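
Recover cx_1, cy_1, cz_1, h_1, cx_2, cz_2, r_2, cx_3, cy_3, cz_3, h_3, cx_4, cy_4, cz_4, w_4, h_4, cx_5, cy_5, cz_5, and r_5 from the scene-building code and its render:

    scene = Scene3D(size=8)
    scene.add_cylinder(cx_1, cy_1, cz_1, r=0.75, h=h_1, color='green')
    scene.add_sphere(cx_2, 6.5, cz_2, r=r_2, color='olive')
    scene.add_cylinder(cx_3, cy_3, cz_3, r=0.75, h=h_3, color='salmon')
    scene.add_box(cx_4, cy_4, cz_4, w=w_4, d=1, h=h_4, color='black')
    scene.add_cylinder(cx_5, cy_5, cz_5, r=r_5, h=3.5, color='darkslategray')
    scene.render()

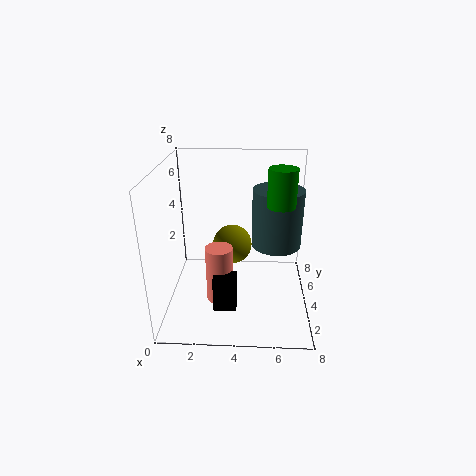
cx_1 = 6.25, cy_1 = 3.75, cz_1 = 6, h_1 = 2, cx_2 = 3.5, cz_2 = 2.25, r_2 = 1.25, cx_3 = 3, cy_3 = 3.25, cz_3 = 0.5, h_3 = 3.25, cx_4 = 2.75, cy_4 = 2, cz_4 = 0.5, w_4 = 1.25, h_4 = 2, cx_5 = 6.25, cy_5 = 5.75, cz_5 = 2.75, r_5 = 1.5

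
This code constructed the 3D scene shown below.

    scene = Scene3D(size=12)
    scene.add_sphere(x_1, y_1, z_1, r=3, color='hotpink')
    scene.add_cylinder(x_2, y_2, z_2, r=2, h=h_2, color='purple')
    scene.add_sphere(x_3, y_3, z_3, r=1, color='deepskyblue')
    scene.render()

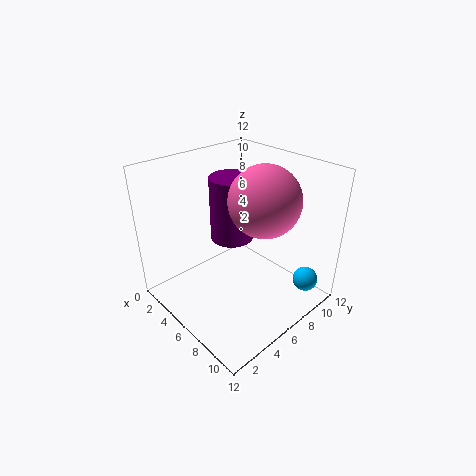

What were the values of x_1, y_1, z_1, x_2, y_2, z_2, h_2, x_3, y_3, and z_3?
x_1 = 7; y_1 = 8; z_1 = 9; x_2 = 3; y_2 = 8; z_2 = 4; h_2 = 6; x_3 = 11; y_3 = 9; z_3 = 3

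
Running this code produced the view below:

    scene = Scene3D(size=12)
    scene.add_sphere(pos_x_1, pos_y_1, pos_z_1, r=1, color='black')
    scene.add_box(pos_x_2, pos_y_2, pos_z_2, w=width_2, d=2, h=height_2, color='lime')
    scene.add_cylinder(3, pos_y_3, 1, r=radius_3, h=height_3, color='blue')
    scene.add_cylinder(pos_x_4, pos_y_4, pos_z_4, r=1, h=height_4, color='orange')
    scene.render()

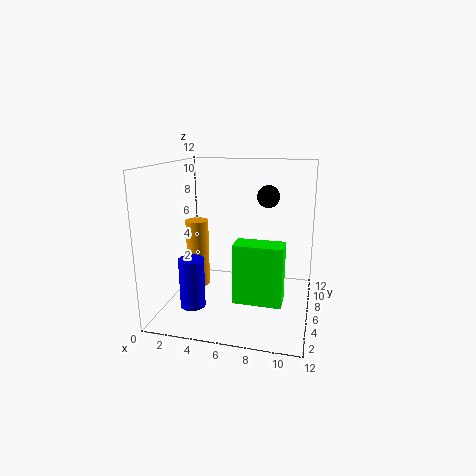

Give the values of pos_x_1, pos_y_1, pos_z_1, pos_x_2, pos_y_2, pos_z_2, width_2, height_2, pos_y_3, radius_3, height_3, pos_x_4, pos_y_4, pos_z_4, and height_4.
pos_x_1 = 8, pos_y_1 = 9, pos_z_1 = 9, pos_x_2 = 6, pos_y_2 = 4, pos_z_2 = 1, width_2 = 4, height_2 = 5, pos_y_3 = 3, radius_3 = 1, height_3 = 4, pos_x_4 = 2, pos_y_4 = 7, pos_z_4 = 1, height_4 = 6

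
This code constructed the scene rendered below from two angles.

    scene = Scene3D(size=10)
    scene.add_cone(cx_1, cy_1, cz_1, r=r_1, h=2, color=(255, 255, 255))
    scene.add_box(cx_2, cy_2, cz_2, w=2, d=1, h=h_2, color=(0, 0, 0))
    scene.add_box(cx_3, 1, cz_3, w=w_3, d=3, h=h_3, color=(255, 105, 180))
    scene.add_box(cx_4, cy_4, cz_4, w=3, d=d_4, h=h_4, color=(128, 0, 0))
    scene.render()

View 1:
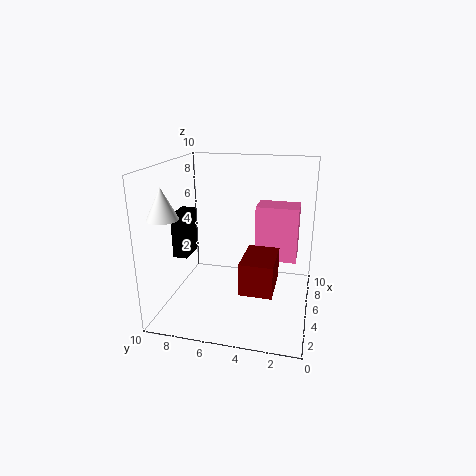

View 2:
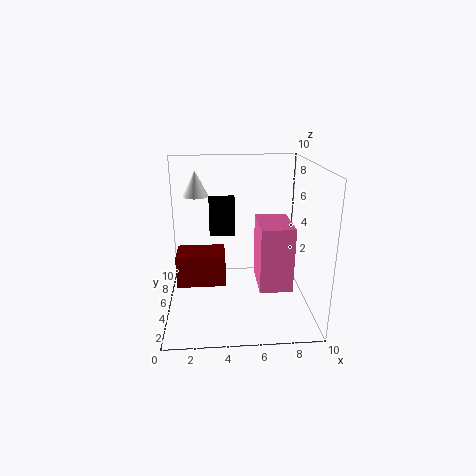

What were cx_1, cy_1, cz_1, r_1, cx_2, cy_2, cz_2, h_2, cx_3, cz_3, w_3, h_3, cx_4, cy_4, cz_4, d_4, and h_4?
cx_1 = 2; cy_1 = 9; cz_1 = 7; r_1 = 1; cx_2 = 3; cy_2 = 8; cz_2 = 4; h_2 = 3; cx_3 = 6; cz_3 = 3; w_3 = 2; h_3 = 4; cx_4 = 1; cy_4 = 2; cz_4 = 3; d_4 = 2; h_4 = 2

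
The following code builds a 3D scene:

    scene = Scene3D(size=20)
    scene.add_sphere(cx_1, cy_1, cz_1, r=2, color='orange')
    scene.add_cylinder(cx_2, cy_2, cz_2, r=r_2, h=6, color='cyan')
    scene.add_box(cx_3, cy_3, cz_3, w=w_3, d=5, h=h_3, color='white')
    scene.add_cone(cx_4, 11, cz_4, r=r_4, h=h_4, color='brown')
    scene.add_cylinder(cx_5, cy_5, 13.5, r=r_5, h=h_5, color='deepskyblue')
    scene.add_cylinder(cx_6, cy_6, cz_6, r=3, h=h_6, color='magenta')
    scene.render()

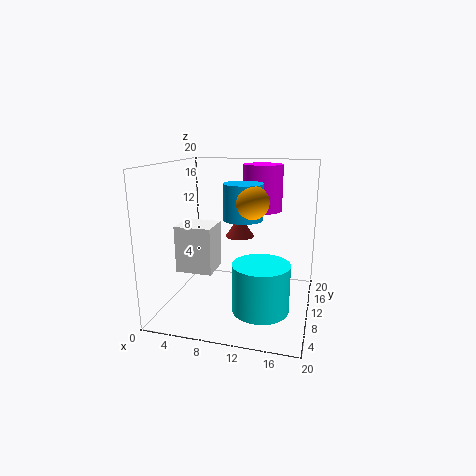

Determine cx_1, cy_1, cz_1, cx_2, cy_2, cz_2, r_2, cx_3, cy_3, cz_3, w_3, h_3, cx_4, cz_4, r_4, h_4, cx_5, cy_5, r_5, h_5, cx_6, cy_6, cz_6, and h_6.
cx_1 = 13, cy_1 = 5.5, cz_1 = 16, cx_2 = 14.5, cy_2 = 4, cz_2 = 3, r_2 = 3.5, cx_3 = 0.5, cy_3 = 9.5, cz_3 = 4, w_3 = 5.5, h_3 = 7, cx_4 = 10, cz_4 = 10, r_4 = 2, h_4 = 3, cx_5 = 11.5, cy_5 = 7, r_5 = 2.5, h_5 = 4.5, cx_6 = 12, cy_6 = 17, cz_6 = 12.5, h_6 = 7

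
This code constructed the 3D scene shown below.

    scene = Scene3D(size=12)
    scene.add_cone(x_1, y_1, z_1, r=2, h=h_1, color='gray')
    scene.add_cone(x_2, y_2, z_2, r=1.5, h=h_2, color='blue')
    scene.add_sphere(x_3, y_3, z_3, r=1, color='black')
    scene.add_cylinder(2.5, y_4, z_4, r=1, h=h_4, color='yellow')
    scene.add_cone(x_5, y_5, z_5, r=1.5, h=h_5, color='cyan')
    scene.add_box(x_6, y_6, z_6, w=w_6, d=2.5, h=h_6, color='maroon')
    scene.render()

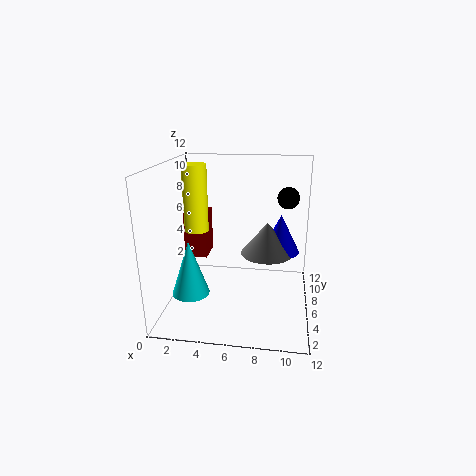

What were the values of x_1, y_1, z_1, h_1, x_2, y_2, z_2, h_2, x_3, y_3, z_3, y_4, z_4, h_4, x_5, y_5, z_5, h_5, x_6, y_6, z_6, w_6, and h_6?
x_1 = 8.5
y_1 = 4.5
z_1 = 5.5
h_1 = 2.5
x_2 = 9.5
y_2 = 5
z_2 = 5.5
h_2 = 3
x_3 = 10
y_3 = 10
z_3 = 8.5
y_4 = 6
z_4 = 6.5
h_4 = 5.5
x_5 = 2.5
y_5 = 3.5
z_5 = 2
h_5 = 4.5
x_6 = 1
y_6 = 7
z_6 = 3.5
w_6 = 2
h_6 = 4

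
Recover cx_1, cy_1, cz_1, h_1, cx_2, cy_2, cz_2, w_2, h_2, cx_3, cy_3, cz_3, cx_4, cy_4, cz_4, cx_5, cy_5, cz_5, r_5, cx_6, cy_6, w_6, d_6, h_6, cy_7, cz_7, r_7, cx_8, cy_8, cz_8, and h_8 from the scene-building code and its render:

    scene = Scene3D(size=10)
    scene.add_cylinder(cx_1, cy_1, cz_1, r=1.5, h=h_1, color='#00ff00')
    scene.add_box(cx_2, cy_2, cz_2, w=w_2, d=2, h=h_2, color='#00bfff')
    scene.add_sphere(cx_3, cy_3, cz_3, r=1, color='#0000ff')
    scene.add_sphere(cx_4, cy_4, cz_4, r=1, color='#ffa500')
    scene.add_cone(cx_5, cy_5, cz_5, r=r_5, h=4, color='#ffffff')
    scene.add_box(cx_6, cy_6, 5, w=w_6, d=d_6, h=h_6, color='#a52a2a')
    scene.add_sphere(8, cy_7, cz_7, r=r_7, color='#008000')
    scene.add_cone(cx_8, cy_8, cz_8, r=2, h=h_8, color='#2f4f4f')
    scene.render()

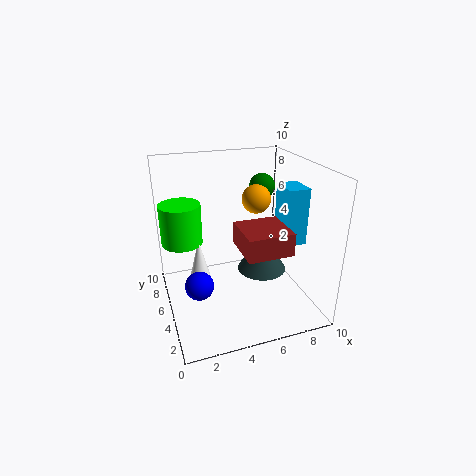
cx_1 = 1.5, cy_1 = 7.5, cz_1 = 4, h_1 = 3, cx_2 = 8, cy_2 = 3.5, cz_2 = 4.5, w_2 = 1.5, h_2 = 4, cx_3 = 2, cy_3 = 4.5, cz_3 = 2, cx_4 = 6.5, cy_4 = 5.5, cz_4 = 7.5, cx_5 = 2.5, cy_5 = 6.5, cz_5 = 0.5, r_5 = 1, cx_6 = 4.5, cy_6 = 1.5, w_6 = 3, d_6 = 3, h_6 = 1.5, cy_7 = 8, cz_7 = 7.5, r_7 = 1, cx_8 = 8, cy_8 = 7.5, cz_8 = 0.5, h_8 = 3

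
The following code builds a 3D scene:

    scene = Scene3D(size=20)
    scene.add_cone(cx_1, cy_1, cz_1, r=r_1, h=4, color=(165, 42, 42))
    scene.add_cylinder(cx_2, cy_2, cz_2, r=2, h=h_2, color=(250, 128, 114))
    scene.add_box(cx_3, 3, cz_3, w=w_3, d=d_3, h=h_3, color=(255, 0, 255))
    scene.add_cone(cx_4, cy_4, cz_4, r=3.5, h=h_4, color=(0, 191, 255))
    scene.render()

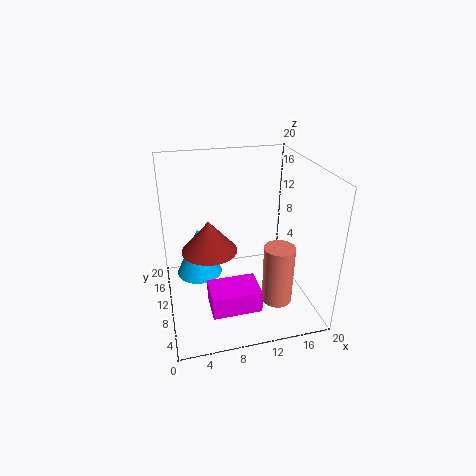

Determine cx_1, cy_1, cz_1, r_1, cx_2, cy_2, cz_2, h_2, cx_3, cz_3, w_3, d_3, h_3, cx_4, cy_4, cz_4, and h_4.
cx_1 = 5.5, cy_1 = 7, cz_1 = 10.5, r_1 = 3.5, cx_2 = 14, cy_2 = 4.5, cz_2 = 3, h_2 = 8, cx_3 = 5, cz_3 = 2.5, w_3 = 6.5, d_3 = 4.5, h_3 = 3, cx_4 = 5, cy_4 = 15, cz_4 = 2, h_4 = 7.5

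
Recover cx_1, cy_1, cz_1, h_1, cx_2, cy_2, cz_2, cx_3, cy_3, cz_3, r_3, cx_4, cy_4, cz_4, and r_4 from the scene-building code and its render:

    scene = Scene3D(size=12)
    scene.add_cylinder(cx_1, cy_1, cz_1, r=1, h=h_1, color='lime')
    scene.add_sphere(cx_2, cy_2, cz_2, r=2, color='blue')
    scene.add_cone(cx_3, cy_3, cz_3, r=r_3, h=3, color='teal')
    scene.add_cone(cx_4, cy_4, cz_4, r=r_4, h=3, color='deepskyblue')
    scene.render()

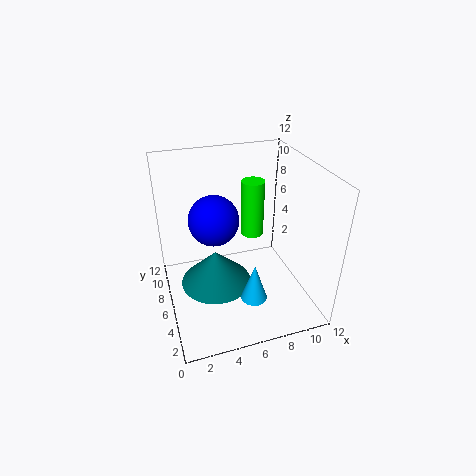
cx_1 = 8, cy_1 = 8, cz_1 = 5, h_1 = 5, cx_2 = 4, cy_2 = 6, cz_2 = 8, cx_3 = 4, cy_3 = 6, cz_3 = 2, r_3 = 3, cx_4 = 6, cy_4 = 2, cz_4 = 3, r_4 = 1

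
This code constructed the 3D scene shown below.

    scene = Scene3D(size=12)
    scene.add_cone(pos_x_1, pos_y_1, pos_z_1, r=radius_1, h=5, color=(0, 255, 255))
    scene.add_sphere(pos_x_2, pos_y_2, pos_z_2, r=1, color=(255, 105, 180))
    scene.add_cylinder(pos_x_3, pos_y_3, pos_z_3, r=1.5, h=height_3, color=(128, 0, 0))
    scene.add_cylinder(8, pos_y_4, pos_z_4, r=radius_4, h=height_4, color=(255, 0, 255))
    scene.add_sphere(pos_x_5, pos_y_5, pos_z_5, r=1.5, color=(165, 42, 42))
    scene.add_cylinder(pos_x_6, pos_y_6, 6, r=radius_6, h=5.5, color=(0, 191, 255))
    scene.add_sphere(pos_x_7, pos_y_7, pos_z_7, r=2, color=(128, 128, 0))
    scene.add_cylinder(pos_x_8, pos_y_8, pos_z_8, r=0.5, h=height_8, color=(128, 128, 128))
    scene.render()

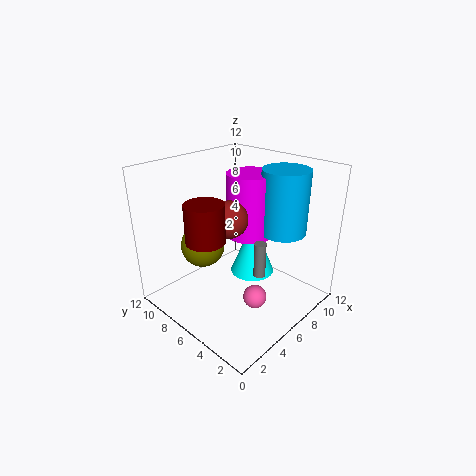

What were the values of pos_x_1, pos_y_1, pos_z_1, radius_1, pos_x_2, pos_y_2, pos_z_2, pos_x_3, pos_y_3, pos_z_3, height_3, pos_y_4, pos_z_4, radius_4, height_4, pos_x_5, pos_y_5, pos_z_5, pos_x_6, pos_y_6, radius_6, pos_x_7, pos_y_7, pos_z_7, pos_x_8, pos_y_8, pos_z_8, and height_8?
pos_x_1 = 8.5, pos_y_1 = 6.5, pos_z_1 = 1.5, radius_1 = 2, pos_x_2 = 6, pos_y_2 = 4, pos_z_2 = 1, pos_x_3 = 2.5, pos_y_3 = 6, pos_z_3 = 7, height_3 = 3, pos_y_4 = 6.5, pos_z_4 = 5.5, radius_4 = 2, height_4 = 5.5, pos_x_5 = 5, pos_y_5 = 6, pos_z_5 = 8, pos_x_6 = 9.5, pos_y_6 = 4, radius_6 = 2, pos_x_7 = 5.5, pos_y_7 = 10, pos_z_7 = 4, pos_x_8 = 6.5, pos_y_8 = 4, pos_z_8 = 3, height_8 = 3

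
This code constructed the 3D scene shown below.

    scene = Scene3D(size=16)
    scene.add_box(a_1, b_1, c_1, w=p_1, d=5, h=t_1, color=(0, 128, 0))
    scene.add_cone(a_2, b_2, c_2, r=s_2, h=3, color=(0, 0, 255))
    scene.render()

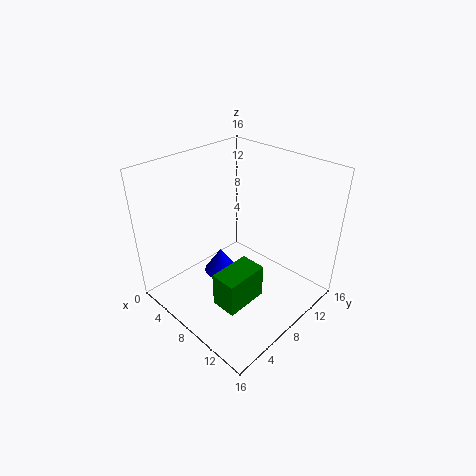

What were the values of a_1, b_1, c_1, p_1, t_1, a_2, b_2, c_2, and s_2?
a_1 = 8, b_1 = 4, c_1 = 1, p_1 = 3, t_1 = 4, a_2 = 5, b_2 = 8, c_2 = 2, s_2 = 2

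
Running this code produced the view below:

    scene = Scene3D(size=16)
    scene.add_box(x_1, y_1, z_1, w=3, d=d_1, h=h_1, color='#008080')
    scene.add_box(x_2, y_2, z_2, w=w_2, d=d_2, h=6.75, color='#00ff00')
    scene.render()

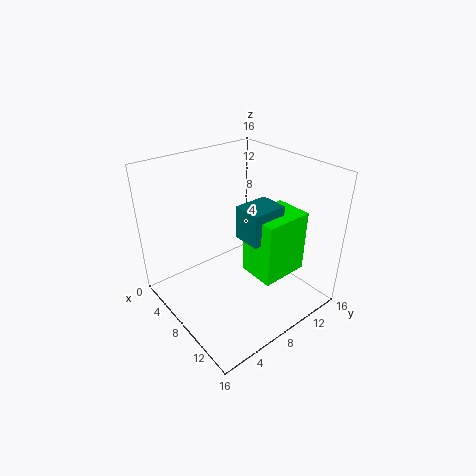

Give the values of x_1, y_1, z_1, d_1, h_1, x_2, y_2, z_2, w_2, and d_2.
x_1 = 9.25
y_1 = 6.75
z_1 = 9.25
d_1 = 3.75
h_1 = 3.5
x_2 = 9.5
y_2 = 7.5
z_2 = 5
w_2 = 4
d_2 = 5.25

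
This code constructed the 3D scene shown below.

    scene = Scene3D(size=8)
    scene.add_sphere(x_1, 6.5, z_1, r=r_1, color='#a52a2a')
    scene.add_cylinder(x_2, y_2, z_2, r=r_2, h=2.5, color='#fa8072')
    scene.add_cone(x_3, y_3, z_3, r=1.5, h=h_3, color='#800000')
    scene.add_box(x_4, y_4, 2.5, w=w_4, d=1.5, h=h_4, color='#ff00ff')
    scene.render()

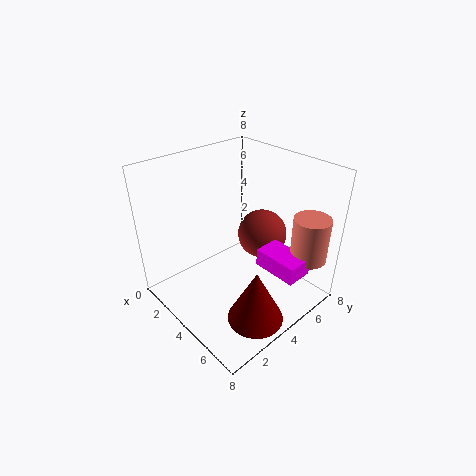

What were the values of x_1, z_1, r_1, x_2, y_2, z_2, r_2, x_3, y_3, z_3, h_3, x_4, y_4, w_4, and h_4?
x_1 = 3.5; z_1 = 3; r_1 = 1.5; x_2 = 7; y_2 = 6.5; z_2 = 3; r_2 = 1; x_3 = 6.5; y_3 = 3; z_3 = 0.5; h_3 = 3; x_4 = 5; y_4 = 4.5; w_4 = 2.5; h_4 = 1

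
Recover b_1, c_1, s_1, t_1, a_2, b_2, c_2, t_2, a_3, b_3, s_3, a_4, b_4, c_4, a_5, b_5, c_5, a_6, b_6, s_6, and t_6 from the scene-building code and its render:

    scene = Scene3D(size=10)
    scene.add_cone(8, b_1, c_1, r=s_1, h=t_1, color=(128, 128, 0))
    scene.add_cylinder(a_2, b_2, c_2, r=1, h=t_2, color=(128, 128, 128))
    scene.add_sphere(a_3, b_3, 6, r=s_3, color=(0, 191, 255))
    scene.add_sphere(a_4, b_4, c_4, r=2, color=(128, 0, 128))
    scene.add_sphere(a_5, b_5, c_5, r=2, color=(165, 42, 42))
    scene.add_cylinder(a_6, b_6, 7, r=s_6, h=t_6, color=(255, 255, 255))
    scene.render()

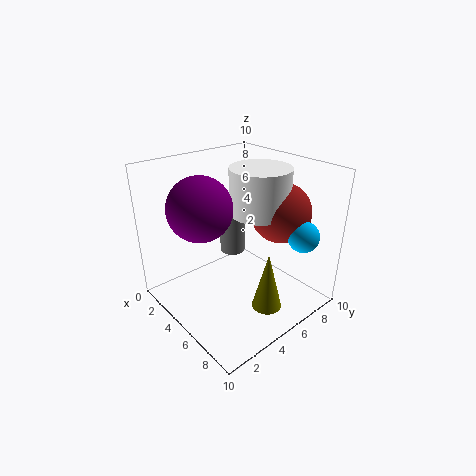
b_1 = 5, c_1 = 1, s_1 = 1, t_1 = 4, a_2 = 2, b_2 = 7, c_2 = 2, t_2 = 4, a_3 = 9, b_3 = 7, s_3 = 1, a_4 = 5, b_4 = 2, c_4 = 8, a_5 = 7, b_5 = 7, c_5 = 7, a_6 = 6, b_6 = 6, s_6 = 2, t_6 = 3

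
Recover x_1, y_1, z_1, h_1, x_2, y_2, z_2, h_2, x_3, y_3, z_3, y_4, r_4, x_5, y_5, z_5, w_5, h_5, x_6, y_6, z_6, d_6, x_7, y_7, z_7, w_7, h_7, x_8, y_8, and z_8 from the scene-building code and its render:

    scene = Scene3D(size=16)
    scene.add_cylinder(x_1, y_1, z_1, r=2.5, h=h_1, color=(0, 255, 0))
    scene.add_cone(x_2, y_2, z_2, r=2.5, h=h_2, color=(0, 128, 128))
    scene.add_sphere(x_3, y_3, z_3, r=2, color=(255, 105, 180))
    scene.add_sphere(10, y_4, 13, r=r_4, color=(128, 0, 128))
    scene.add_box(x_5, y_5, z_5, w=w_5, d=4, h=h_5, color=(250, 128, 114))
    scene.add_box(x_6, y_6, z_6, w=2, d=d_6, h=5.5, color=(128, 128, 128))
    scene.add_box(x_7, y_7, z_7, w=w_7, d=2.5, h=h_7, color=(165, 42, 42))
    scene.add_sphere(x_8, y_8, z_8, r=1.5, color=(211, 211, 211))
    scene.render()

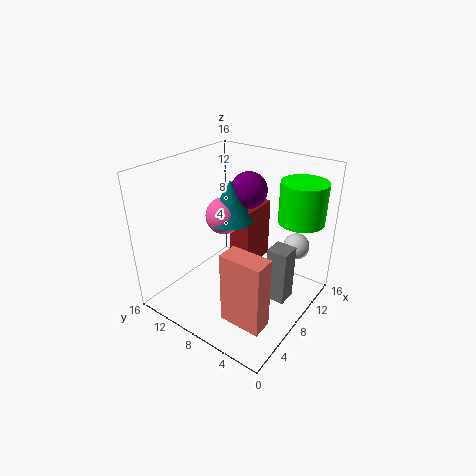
x_1 = 12, y_1 = 2.5, z_1 = 10, h_1 = 4.5, x_2 = 8, y_2 = 9, z_2 = 10, h_2 = 4.5, x_3 = 7.5, y_3 = 9.5, z_3 = 10.5, y_4 = 8, r_4 = 2, x_5 = 0.5, y_5 = 0.5, z_5 = 4, w_5 = 2, h_5 = 7, x_6 = 5, y_6 = 0.5, z_6 = 4.5, d_6 = 2, x_7 = 8.5, y_7 = 7, z_7 = 4, w_7 = 4.5, h_7 = 7, x_8 = 12.5, y_8 = 3, z_8 = 6.5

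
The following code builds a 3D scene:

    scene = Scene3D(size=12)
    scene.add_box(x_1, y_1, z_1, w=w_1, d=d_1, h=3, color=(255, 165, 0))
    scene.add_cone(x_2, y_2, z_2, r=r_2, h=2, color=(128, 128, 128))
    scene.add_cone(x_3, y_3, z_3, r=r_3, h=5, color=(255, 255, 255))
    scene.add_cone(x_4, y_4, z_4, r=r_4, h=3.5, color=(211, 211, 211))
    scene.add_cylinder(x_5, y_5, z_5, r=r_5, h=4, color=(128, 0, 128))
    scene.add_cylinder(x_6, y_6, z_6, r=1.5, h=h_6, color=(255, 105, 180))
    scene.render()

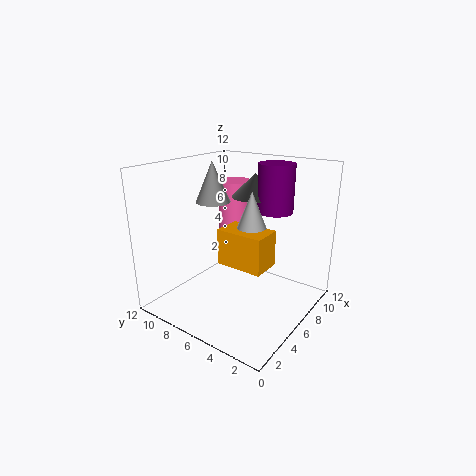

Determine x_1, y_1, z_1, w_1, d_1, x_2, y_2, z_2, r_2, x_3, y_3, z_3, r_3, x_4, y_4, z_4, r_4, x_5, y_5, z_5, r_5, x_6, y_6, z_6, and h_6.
x_1 = 4.5
y_1 = 3
z_1 = 4
w_1 = 2.5
d_1 = 4
x_2 = 8.5
y_2 = 6
z_2 = 9
r_2 = 2
x_3 = 6.5
y_3 = 5
z_3 = 5
r_3 = 2
x_4 = 6.5
y_4 = 9
z_4 = 8.5
r_4 = 1.5
x_5 = 8.5
y_5 = 4
z_5 = 8
r_5 = 1.5
x_6 = 9
y_6 = 8.5
z_6 = 4
h_6 = 6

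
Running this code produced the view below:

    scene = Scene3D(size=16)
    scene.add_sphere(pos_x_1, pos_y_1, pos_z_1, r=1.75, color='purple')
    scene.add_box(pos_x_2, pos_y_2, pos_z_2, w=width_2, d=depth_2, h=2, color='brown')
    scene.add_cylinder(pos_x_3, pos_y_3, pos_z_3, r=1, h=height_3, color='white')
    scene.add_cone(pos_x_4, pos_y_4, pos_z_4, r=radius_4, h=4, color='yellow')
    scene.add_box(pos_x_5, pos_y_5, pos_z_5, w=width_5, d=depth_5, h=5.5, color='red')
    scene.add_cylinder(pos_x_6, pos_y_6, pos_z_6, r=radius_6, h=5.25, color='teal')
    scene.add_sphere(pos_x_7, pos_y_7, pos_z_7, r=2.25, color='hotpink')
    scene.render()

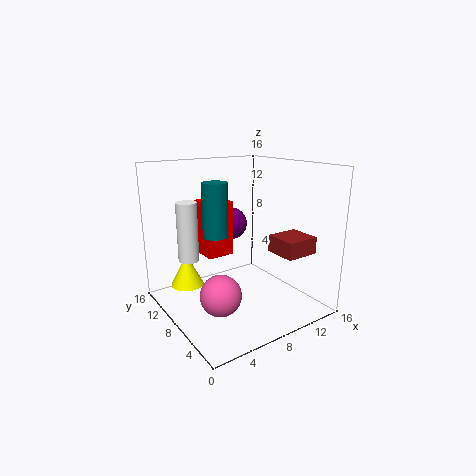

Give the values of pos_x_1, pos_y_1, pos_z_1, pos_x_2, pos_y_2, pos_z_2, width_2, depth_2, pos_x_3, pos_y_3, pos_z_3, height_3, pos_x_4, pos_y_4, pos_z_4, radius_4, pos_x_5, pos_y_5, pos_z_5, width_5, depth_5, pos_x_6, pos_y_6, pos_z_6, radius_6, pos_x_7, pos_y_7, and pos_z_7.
pos_x_1 = 7.75
pos_y_1 = 9
pos_z_1 = 9.5
pos_x_2 = 12
pos_y_2 = 3.75
pos_z_2 = 5.75
width_2 = 4
depth_2 = 3.75
pos_x_3 = 1.5
pos_y_3 = 7
pos_z_3 = 7.25
height_3 = 5.75
pos_x_4 = 4.25
pos_y_4 = 13.75
pos_z_4 = 1
radius_4 = 2
pos_x_5 = 3.25
pos_y_5 = 6
pos_z_5 = 7.25
width_5 = 2.75
depth_5 = 2.75
pos_x_6 = 4
pos_y_6 = 6
pos_z_6 = 9.5
radius_6 = 1.25
pos_x_7 = 4.75
pos_y_7 = 6.5
pos_z_7 = 2.5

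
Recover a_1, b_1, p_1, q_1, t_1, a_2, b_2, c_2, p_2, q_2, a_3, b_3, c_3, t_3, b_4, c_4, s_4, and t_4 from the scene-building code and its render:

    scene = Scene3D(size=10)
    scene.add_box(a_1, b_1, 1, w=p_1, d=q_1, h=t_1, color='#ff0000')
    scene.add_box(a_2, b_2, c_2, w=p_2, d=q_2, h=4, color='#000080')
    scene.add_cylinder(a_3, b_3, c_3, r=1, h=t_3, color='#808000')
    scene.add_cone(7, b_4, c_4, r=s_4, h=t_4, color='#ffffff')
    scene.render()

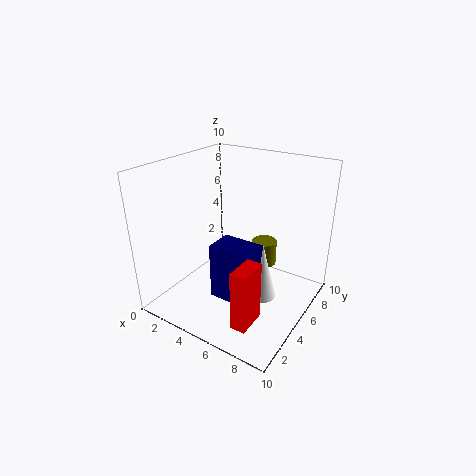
a_1 = 7, b_1 = 1, p_1 = 1, q_1 = 2, t_1 = 4, a_2 = 4, b_2 = 3, c_2 = 1, p_2 = 3, q_2 = 2, a_3 = 5, b_3 = 9, c_3 = 1, t_3 = 2, b_4 = 5, c_4 = 1, s_4 = 1, t_4 = 4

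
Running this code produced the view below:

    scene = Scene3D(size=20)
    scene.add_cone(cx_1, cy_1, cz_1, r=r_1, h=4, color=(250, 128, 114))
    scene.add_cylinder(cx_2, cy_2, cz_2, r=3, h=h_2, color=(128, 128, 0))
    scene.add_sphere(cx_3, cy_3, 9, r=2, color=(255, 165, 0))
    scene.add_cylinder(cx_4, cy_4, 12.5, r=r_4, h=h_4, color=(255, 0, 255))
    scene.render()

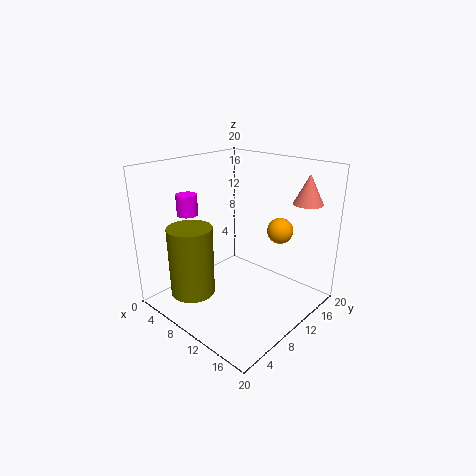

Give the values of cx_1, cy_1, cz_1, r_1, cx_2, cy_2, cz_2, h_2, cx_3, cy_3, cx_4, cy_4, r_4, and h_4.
cx_1 = 17, cy_1 = 16, cz_1 = 15, r_1 = 2, cx_2 = 7, cy_2 = 4, cz_2 = 3, h_2 = 9.5, cx_3 = 11.5, cy_3 = 18, cx_4 = 3, cy_4 = 7, r_4 = 1.5, h_4 = 3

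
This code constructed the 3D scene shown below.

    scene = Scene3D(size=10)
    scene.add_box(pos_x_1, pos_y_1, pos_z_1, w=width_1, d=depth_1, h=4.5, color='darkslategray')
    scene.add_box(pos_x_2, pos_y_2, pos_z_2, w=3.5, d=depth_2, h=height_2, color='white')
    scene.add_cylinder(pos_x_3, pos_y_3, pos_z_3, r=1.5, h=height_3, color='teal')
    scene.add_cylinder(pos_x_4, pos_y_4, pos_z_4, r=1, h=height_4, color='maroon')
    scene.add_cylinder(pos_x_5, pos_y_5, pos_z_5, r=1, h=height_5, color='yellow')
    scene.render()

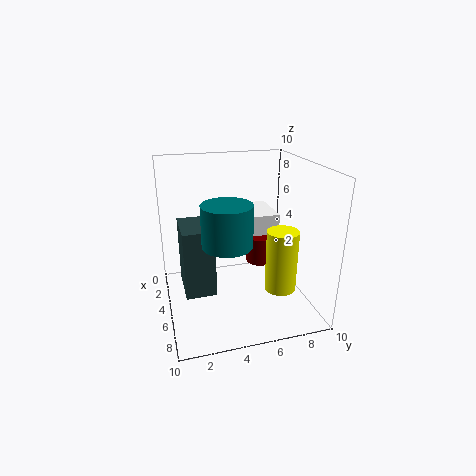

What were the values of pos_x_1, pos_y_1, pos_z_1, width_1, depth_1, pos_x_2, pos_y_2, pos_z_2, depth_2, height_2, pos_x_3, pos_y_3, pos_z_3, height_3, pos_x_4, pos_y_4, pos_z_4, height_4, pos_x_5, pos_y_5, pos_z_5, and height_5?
pos_x_1 = 4, pos_y_1 = 1, pos_z_1 = 2, width_1 = 3, depth_1 = 2, pos_x_2 = 0.5, pos_y_2 = 5.5, pos_z_2 = 4, depth_2 = 3, height_2 = 2, pos_x_3 = 8, pos_y_3 = 3.5, pos_z_3 = 6, height_3 = 2.5, pos_x_4 = 4, pos_y_4 = 7, pos_z_4 = 2.5, height_4 = 2, pos_x_5 = 8, pos_y_5 = 7, pos_z_5 = 2.5, height_5 = 4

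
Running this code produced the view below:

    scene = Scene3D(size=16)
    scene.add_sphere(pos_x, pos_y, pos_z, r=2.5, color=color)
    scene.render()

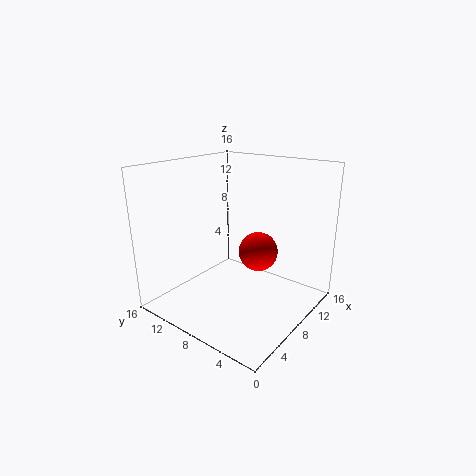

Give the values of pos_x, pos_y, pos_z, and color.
pos_x = 13.25
pos_y = 8.75
pos_z = 4.25
color = 'red'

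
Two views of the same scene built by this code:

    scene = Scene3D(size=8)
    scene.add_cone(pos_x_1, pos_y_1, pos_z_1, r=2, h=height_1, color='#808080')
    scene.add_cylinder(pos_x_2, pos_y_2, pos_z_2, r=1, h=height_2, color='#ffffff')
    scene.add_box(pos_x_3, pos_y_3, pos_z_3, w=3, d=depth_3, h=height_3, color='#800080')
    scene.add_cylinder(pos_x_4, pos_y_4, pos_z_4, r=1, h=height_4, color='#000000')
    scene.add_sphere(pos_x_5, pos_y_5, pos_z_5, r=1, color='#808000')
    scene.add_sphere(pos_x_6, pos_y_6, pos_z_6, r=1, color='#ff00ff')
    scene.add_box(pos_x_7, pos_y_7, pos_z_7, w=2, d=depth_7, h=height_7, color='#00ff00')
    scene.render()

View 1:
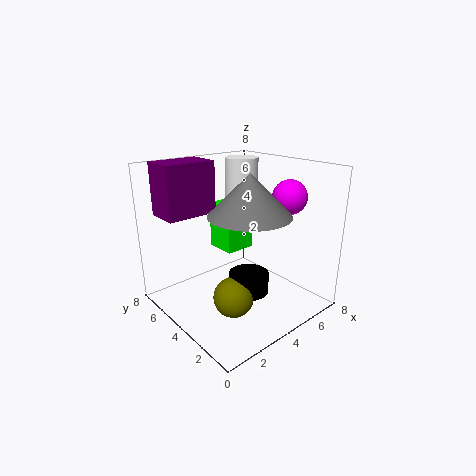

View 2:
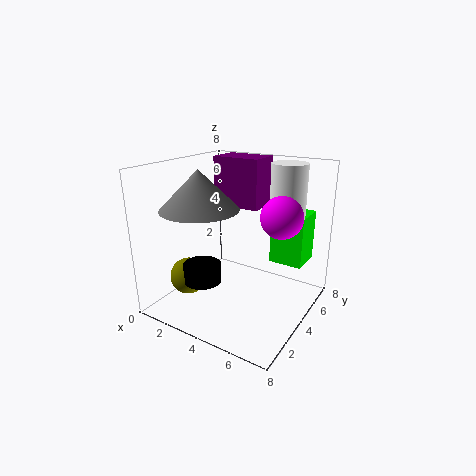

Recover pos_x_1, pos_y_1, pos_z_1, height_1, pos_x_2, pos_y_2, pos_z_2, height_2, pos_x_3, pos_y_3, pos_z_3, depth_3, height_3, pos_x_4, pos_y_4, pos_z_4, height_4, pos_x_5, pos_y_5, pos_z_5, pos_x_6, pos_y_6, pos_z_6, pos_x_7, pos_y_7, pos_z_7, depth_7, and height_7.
pos_x_1 = 3
pos_y_1 = 2
pos_z_1 = 6
height_1 = 2
pos_x_2 = 6
pos_y_2 = 6
pos_z_2 = 5
height_2 = 3
pos_x_3 = 1
pos_y_3 = 6
pos_z_3 = 5
depth_3 = 2
height_3 = 3
pos_x_4 = 3
pos_y_4 = 2
pos_z_4 = 2
height_4 = 1
pos_x_5 = 2
pos_y_5 = 2
pos_z_5 = 2
pos_x_6 = 7
pos_y_6 = 3
pos_z_6 = 6
pos_x_7 = 5
pos_y_7 = 6
pos_z_7 = 2
depth_7 = 2
height_7 = 3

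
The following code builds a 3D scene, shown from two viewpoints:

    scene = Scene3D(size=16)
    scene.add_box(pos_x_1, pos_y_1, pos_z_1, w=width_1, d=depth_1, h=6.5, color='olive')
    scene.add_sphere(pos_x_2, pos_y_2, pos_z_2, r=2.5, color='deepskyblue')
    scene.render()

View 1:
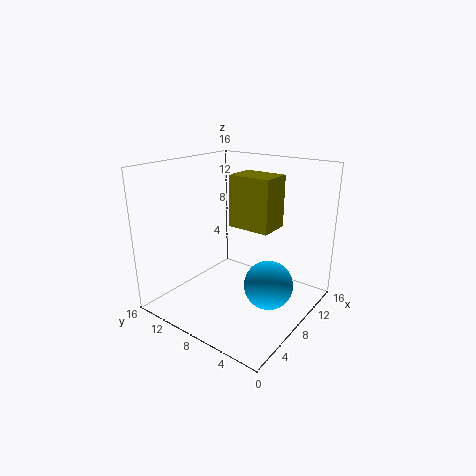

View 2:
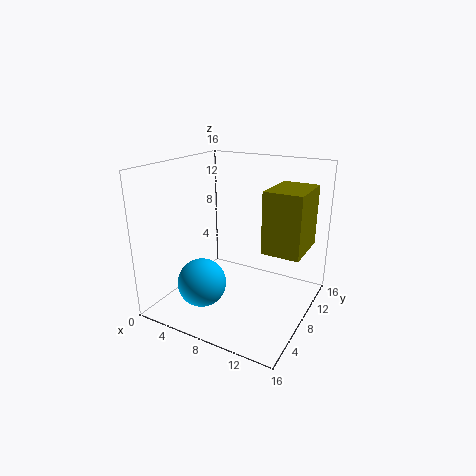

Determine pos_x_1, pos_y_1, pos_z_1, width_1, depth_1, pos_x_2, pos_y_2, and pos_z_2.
pos_x_1 = 11.5
pos_y_1 = 6.5
pos_z_1 = 7.5
width_1 = 4
depth_1 = 5.5
pos_x_2 = 6.5
pos_y_2 = 3
pos_z_2 = 4.5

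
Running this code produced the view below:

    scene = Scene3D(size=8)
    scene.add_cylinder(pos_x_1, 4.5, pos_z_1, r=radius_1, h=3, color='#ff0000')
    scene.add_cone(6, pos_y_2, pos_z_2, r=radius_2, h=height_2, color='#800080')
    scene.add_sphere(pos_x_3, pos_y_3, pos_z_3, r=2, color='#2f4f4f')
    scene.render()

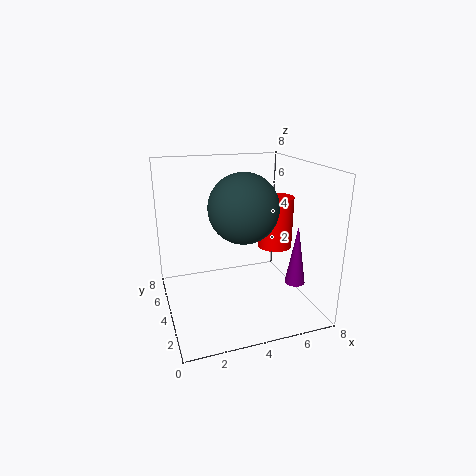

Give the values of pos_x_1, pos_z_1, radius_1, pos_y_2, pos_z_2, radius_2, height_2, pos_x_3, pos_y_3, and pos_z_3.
pos_x_1 = 6.5, pos_z_1 = 3, radius_1 = 1, pos_y_2 = 1, pos_z_2 = 2.5, radius_2 = 0.5, height_2 = 3, pos_x_3 = 4.5, pos_y_3 = 4.5, pos_z_3 = 5.5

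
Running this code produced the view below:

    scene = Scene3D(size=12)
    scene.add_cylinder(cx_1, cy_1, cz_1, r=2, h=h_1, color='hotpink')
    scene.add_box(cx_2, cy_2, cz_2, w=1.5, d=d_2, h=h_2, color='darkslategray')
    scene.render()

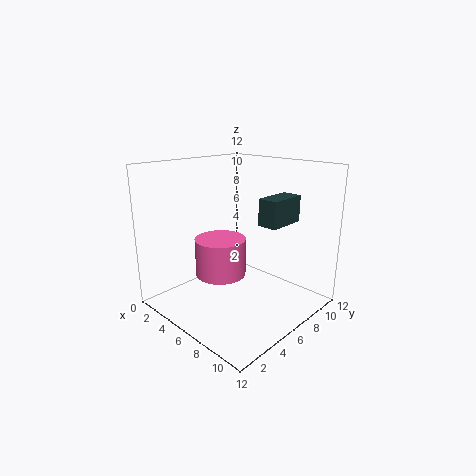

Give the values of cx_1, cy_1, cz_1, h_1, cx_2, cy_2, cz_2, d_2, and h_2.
cx_1 = 6; cy_1 = 4; cz_1 = 3.5; h_1 = 3; cx_2 = 9; cy_2 = 5; cz_2 = 8; d_2 = 3; h_2 = 2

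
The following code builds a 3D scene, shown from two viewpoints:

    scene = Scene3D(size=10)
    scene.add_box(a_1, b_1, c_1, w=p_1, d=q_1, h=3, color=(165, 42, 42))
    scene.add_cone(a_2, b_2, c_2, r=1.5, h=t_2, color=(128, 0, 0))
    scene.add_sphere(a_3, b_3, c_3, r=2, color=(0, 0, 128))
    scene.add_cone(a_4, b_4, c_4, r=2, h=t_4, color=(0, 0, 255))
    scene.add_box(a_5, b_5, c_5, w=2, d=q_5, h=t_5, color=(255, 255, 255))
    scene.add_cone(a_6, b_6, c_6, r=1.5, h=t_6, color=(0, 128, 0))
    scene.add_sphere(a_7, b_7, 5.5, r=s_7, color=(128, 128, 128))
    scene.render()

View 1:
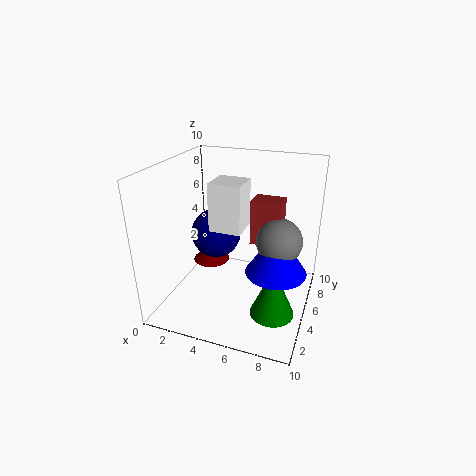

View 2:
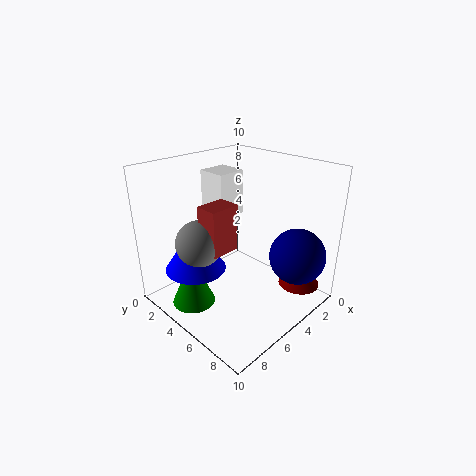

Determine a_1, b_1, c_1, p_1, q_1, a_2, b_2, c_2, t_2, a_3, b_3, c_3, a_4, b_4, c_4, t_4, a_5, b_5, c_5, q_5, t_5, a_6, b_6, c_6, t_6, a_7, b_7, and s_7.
a_1 = 6; b_1 = 4.5; c_1 = 5; p_1 = 2; q_1 = 1.5; a_2 = 1.5; b_2 = 8; c_2 = 1; t_2 = 1.5; a_3 = 2; b_3 = 8; c_3 = 3.5; a_4 = 8; b_4 = 4; c_4 = 3.5; t_4 = 3; a_5 = 4; b_5 = 2.5; c_5 = 6.5; q_5 = 2; t_5 = 3; a_6 = 8; b_6 = 3.5; c_6 = 0.5; t_6 = 3.5; a_7 = 8; b_7 = 4.5; s_7 = 1.5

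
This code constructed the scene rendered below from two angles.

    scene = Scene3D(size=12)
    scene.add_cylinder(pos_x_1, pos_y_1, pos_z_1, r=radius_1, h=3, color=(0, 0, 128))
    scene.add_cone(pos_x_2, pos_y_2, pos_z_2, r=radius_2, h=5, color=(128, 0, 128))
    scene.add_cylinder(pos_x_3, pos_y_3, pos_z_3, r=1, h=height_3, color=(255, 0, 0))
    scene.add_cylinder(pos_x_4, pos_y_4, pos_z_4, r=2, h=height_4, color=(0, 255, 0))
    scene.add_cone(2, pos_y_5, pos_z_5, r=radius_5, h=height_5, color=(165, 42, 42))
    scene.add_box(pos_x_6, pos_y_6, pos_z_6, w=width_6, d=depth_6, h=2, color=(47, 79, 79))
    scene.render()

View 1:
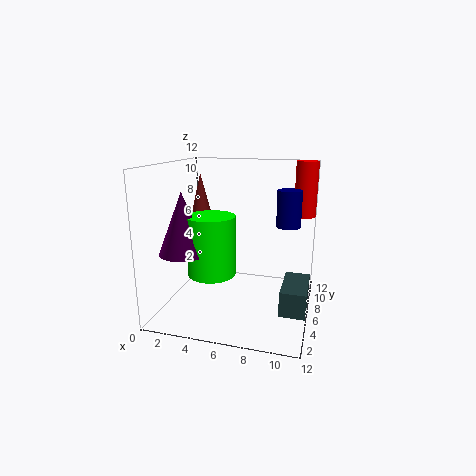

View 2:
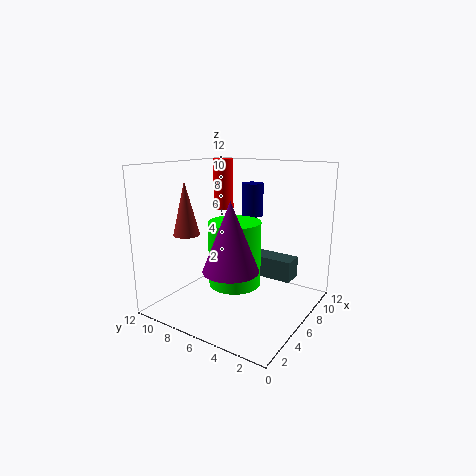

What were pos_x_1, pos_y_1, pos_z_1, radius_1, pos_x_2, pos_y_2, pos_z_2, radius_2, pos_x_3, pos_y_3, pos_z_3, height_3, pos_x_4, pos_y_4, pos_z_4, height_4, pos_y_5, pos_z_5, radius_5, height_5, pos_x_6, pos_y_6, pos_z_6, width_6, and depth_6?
pos_x_1 = 10
pos_y_1 = 7
pos_z_1 = 7
radius_1 = 1
pos_x_2 = 2
pos_y_2 = 4
pos_z_2 = 5
radius_2 = 2
pos_x_3 = 11
pos_y_3 = 11
pos_z_3 = 7
height_3 = 5
pos_x_4 = 4
pos_y_4 = 5
pos_z_4 = 3
height_4 = 5
pos_y_5 = 8
pos_z_5 = 7
radius_5 = 1
height_5 = 4
pos_x_6 = 10
pos_y_6 = 3
pos_z_6 = 1
width_6 = 2
depth_6 = 4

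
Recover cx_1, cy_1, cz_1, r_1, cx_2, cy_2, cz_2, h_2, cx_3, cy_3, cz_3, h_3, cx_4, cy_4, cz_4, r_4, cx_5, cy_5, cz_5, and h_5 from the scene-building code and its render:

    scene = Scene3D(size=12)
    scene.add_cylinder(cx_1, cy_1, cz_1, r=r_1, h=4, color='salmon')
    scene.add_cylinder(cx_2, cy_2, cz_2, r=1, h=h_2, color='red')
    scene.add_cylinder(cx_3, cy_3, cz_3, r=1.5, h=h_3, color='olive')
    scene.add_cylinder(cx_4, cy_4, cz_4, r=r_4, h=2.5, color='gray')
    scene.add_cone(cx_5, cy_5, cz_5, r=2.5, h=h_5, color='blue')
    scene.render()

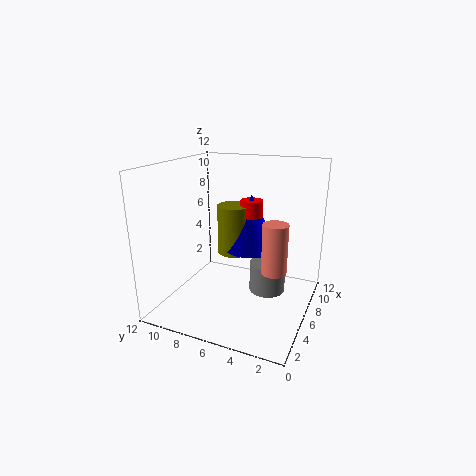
cx_1 = 5, cy_1 = 2.5, cz_1 = 4, r_1 = 1, cx_2 = 9, cy_2 = 6, cz_2 = 6.5, h_2 = 2, cx_3 = 8.5, cy_3 = 7.5, cz_3 = 3.5, h_3 = 4.5, cx_4 = 6.5, cy_4 = 3.5, cz_4 = 1.5, r_4 = 1.5, cx_5 = 9, cy_5 = 6, cz_5 = 4, h_5 = 5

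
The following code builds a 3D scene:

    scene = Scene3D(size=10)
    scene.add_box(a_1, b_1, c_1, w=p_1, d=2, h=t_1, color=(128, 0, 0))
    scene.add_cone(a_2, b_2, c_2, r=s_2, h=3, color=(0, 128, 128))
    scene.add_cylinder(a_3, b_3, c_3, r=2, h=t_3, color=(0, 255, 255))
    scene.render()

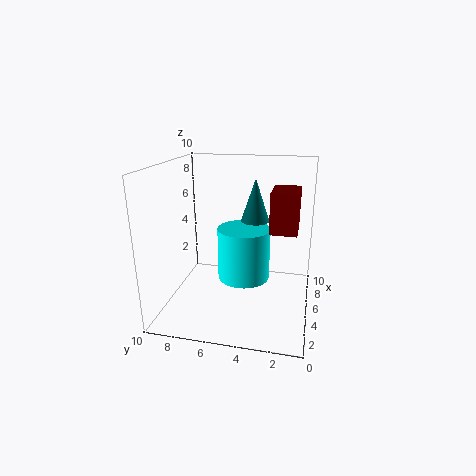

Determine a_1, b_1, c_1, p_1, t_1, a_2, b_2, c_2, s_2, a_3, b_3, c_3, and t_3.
a_1 = 6
b_1 = 1
c_1 = 5
p_1 = 3
t_1 = 3
a_2 = 6
b_2 = 4
c_2 = 6
s_2 = 1
a_3 = 7
b_3 = 5
c_3 = 1
t_3 = 4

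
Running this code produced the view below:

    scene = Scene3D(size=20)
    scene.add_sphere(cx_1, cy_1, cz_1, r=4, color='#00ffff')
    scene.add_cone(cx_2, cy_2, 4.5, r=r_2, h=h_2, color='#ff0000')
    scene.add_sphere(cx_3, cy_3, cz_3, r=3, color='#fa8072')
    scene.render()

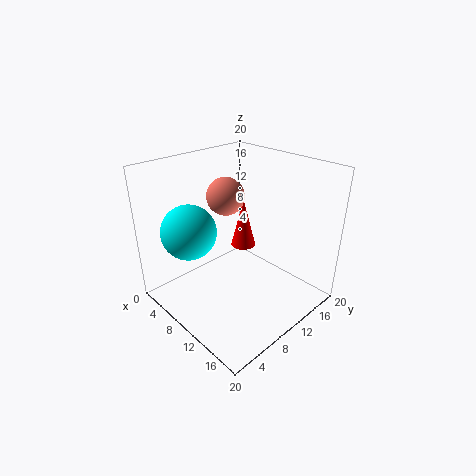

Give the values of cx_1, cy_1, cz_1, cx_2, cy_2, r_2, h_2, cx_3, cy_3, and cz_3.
cx_1 = 4; cy_1 = 6; cz_1 = 10; cx_2 = 5; cy_2 = 16; r_2 = 2; h_2 = 8; cx_3 = 3; cy_3 = 14; cz_3 = 13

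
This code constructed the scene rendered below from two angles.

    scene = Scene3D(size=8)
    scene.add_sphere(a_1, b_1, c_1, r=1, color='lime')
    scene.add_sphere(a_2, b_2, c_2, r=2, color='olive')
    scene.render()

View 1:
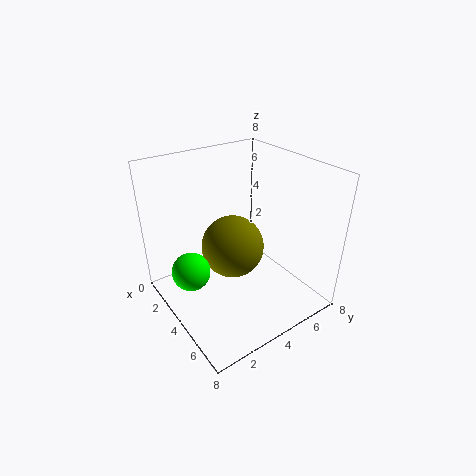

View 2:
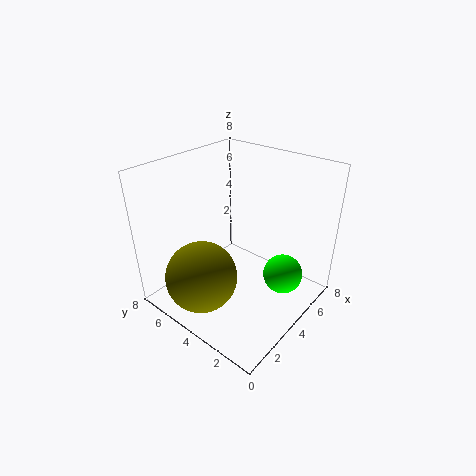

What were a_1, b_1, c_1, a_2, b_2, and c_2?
a_1 = 4; b_1 = 1; c_1 = 3; a_2 = 2; b_2 = 5; c_2 = 2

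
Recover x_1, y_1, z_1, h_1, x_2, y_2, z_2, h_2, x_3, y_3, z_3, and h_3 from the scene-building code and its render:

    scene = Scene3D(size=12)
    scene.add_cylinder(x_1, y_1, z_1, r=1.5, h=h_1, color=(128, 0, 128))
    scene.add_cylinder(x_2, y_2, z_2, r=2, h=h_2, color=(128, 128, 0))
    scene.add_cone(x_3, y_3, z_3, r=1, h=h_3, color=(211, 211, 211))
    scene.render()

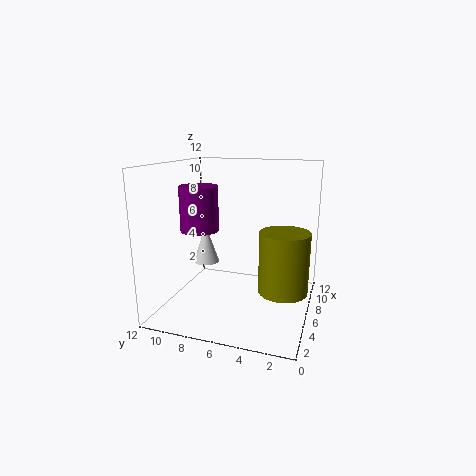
x_1 = 4, y_1 = 8.5, z_1 = 7, h_1 = 3.5, x_2 = 5.5, y_2 = 2, z_2 = 2, h_2 = 5, x_3 = 4, y_3 = 8, z_3 = 4.5, h_3 = 3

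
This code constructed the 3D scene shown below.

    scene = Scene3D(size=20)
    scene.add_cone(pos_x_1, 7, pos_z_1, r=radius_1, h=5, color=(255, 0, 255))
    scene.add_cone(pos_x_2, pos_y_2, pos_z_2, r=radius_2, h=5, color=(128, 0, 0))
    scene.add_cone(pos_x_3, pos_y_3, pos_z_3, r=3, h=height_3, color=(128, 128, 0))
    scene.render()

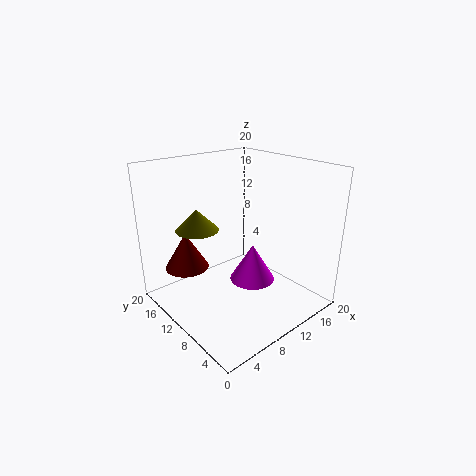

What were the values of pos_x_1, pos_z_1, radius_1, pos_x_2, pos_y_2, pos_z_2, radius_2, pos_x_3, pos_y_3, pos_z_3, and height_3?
pos_x_1 = 10, pos_z_1 = 5, radius_1 = 3, pos_x_2 = 4, pos_y_2 = 14, pos_z_2 = 6, radius_2 = 3, pos_x_3 = 6, pos_y_3 = 14, pos_z_3 = 11, height_3 = 3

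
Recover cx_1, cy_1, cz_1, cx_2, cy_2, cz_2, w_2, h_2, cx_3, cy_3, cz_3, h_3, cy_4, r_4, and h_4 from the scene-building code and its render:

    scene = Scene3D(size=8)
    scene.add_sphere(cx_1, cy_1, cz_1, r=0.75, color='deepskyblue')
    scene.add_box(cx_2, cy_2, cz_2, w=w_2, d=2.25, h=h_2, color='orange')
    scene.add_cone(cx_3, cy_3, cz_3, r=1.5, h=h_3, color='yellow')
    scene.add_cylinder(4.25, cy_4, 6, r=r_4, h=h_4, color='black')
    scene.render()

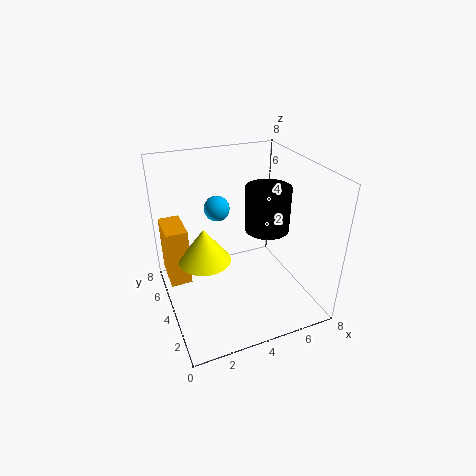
cx_1 = 3.5, cy_1 = 6, cz_1 = 5, cx_2 = 0.25, cy_2 = 5.25, cz_2 = 0.75, w_2 = 1.25, h_2 = 3.5, cx_3 = 2.25, cy_3 = 4.75, cz_3 = 2.5, h_3 = 2, cy_4 = 1.25, r_4 = 1, h_4 = 2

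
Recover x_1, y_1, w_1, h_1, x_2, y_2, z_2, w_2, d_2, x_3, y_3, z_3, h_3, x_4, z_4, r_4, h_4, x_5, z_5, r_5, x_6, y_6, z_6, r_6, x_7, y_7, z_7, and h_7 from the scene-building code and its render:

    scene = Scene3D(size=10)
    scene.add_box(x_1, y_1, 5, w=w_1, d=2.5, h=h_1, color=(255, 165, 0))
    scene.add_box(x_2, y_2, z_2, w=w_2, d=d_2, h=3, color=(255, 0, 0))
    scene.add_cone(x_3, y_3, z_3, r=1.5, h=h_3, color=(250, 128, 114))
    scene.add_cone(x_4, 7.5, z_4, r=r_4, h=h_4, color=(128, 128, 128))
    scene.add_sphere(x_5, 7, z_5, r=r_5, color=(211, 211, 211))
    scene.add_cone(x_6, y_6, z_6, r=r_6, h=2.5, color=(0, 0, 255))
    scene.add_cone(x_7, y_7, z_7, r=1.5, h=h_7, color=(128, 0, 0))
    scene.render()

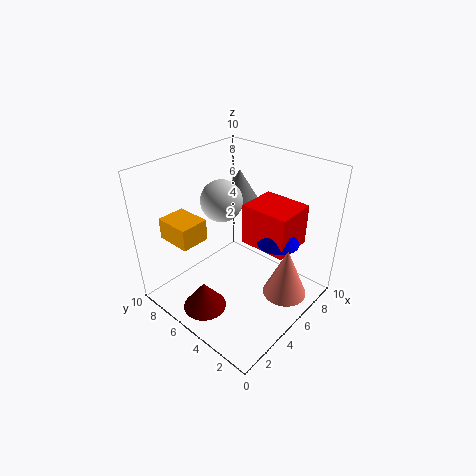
x_1 = 1.5
y_1 = 6.5
w_1 = 2
h_1 = 1.5
x_2 = 6
y_2 = 2
z_2 = 4
w_2 = 3
d_2 = 3.5
x_3 = 6
y_3 = 1.5
z_3 = 1.5
h_3 = 3.5
x_4 = 8
z_4 = 6
r_4 = 1.5
h_4 = 2.5
x_5 = 5.5
z_5 = 7
r_5 = 1.5
x_6 = 7
y_6 = 3
z_6 = 4.5
r_6 = 1.5
x_7 = 2
y_7 = 5.5
z_7 = 0.5
h_7 = 2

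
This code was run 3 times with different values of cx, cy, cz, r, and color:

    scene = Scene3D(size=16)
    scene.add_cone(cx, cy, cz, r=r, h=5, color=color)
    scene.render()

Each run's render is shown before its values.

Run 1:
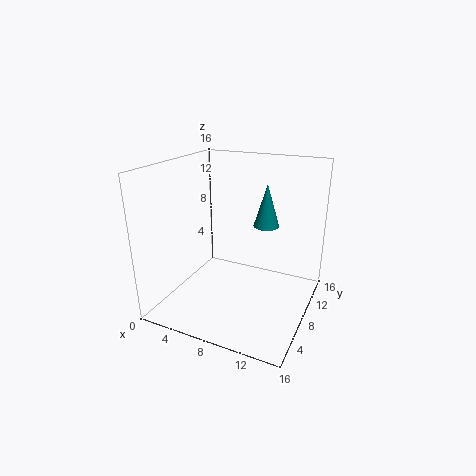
cx = 10; cy = 11.5; cz = 8.5; r = 1.5; color = 'teal'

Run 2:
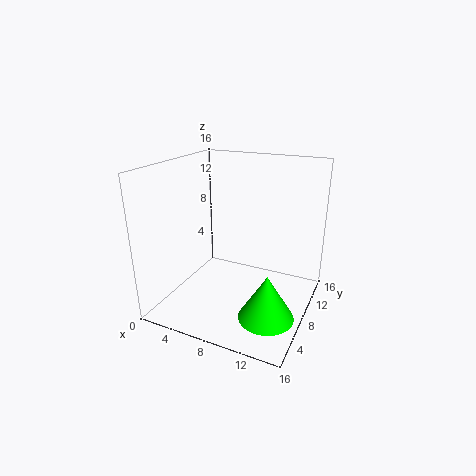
cx = 12.5; cy = 5.5; cz = 0.5; r = 3; color = 'lime'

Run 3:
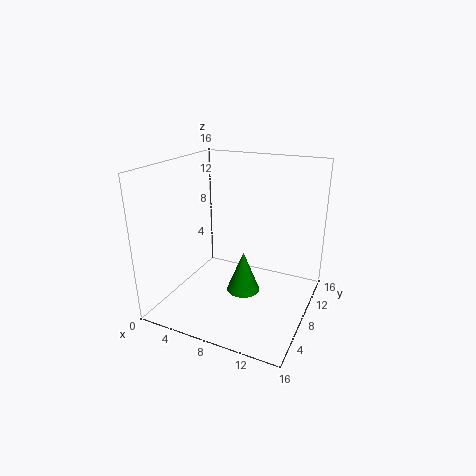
cx = 8; cy = 9.5; cz = 0.5; r = 2; color = 'green'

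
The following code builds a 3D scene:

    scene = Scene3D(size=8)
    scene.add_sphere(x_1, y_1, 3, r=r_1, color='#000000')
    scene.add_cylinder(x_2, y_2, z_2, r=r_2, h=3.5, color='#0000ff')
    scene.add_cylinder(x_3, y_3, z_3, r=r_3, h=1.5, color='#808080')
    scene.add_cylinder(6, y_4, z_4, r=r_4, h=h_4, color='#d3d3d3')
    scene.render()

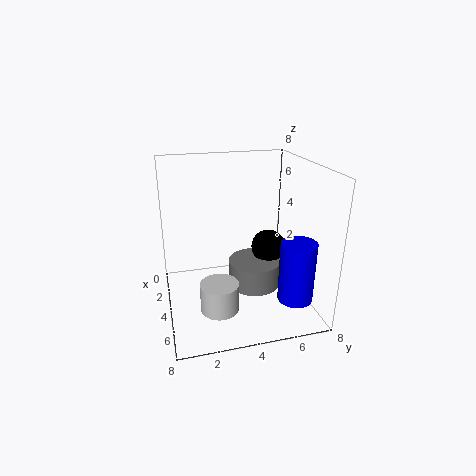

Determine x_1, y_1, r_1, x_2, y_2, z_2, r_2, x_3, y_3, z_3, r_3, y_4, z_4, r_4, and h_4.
x_1 = 3.5; y_1 = 6; r_1 = 1; x_2 = 5.5; y_2 = 7; z_2 = 0.5; r_2 = 1; x_3 = 4; y_3 = 5; z_3 = 1; r_3 = 1.5; y_4 = 2.5; z_4 = 1; r_4 = 1; h_4 = 1.5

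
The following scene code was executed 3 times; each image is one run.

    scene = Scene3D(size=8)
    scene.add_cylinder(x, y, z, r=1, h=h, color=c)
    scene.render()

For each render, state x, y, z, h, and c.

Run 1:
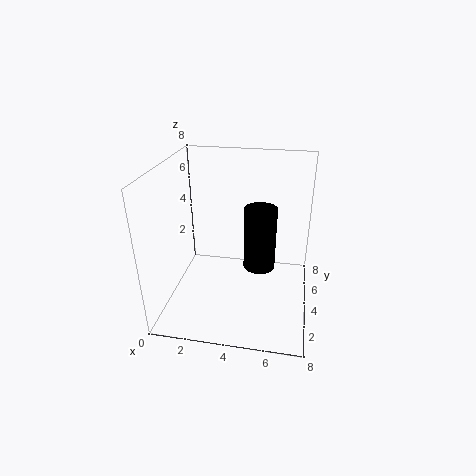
x = 5, y = 6, z = 1, h = 4, c = 'black'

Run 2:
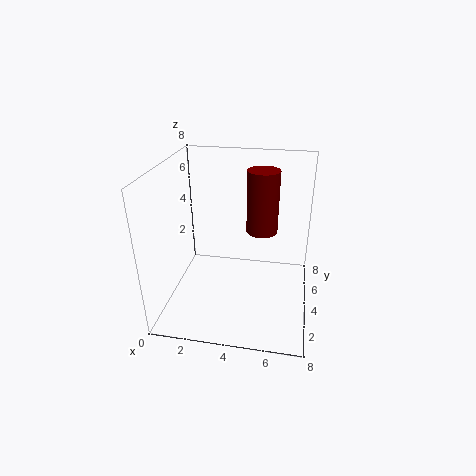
x = 5, y = 7, z = 3, h = 4, c = 'maroon'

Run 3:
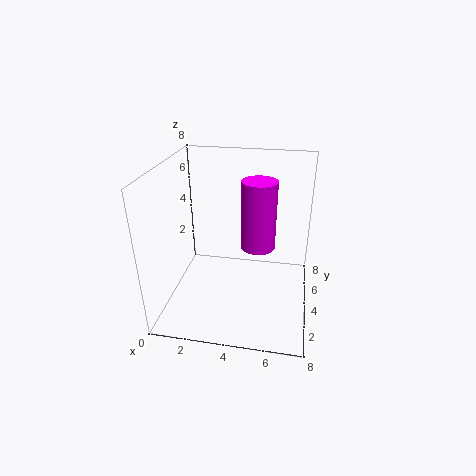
x = 5, y = 5, z = 3, h = 4, c = 'magenta'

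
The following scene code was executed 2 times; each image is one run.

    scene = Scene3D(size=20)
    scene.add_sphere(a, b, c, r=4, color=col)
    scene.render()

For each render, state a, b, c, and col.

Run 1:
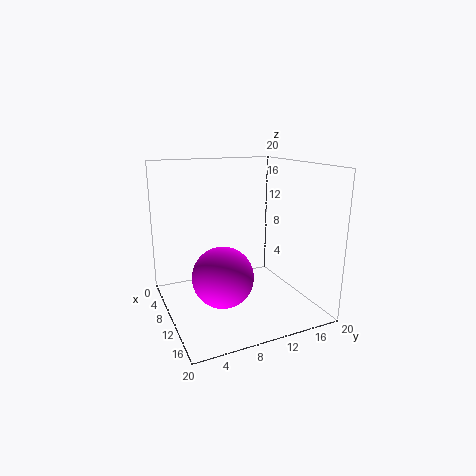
a = 13
b = 6.5
c = 6
col = 'magenta'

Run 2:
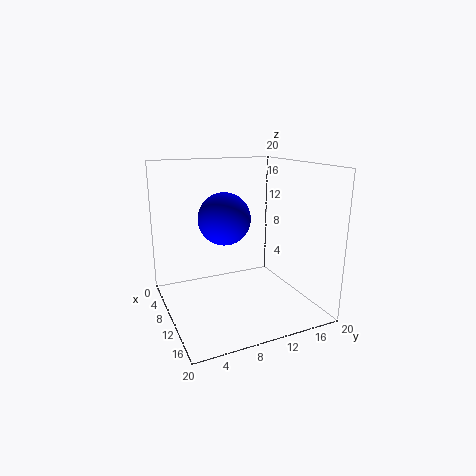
a = 5
b = 10
c = 11.5
col = 'blue'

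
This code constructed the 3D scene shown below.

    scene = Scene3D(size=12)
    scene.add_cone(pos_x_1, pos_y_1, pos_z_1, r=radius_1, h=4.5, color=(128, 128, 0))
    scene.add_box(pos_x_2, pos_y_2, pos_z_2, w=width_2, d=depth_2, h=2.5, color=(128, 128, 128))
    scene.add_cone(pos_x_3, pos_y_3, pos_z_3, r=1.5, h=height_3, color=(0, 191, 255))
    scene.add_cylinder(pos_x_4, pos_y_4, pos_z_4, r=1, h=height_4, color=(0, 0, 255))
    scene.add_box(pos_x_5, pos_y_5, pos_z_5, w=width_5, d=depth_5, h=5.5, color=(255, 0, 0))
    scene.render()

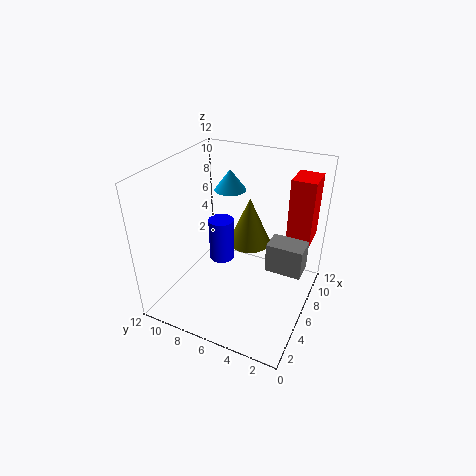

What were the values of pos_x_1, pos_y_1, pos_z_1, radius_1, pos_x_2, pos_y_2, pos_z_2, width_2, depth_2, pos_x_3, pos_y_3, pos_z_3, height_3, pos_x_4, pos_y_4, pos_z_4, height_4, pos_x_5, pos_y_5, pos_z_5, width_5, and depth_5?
pos_x_1 = 9.5; pos_y_1 = 6.5; pos_z_1 = 3.5; radius_1 = 2; pos_x_2 = 6; pos_y_2 = 0.5; pos_z_2 = 3.5; width_2 = 2; depth_2 = 3; pos_x_3 = 10.5; pos_y_3 = 9; pos_z_3 = 8; height_3 = 2; pos_x_4 = 5; pos_y_4 = 7; pos_z_4 = 4.5; height_4 = 3.5; pos_x_5 = 8; pos_y_5 = 0.5; pos_z_5 = 5.5; width_5 = 2.5; depth_5 = 2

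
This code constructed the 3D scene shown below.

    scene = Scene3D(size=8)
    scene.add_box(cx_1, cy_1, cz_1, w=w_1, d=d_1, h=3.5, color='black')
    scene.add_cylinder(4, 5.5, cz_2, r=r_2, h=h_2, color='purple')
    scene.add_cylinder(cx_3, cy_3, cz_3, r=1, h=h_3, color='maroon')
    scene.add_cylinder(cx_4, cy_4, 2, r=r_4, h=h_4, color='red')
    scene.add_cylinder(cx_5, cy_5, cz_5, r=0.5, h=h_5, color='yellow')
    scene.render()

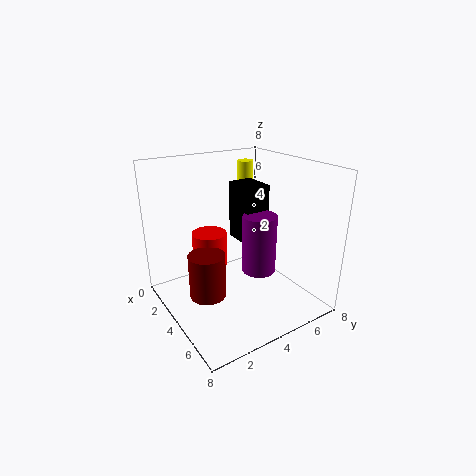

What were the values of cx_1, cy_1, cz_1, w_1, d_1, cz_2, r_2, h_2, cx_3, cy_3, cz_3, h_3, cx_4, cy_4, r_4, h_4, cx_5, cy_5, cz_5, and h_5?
cx_1 = 1.5
cy_1 = 5
cz_1 = 3
w_1 = 2
d_1 = 1.5
cz_2 = 1.5
r_2 = 1
h_2 = 3.5
cx_3 = 4
cy_3 = 2
cz_3 = 1
h_3 = 2.5
cx_4 = 2.5
cy_4 = 3
r_4 = 1
h_4 = 2
cx_5 = 1
cy_5 = 6.5
cz_5 = 5.5
h_5 = 2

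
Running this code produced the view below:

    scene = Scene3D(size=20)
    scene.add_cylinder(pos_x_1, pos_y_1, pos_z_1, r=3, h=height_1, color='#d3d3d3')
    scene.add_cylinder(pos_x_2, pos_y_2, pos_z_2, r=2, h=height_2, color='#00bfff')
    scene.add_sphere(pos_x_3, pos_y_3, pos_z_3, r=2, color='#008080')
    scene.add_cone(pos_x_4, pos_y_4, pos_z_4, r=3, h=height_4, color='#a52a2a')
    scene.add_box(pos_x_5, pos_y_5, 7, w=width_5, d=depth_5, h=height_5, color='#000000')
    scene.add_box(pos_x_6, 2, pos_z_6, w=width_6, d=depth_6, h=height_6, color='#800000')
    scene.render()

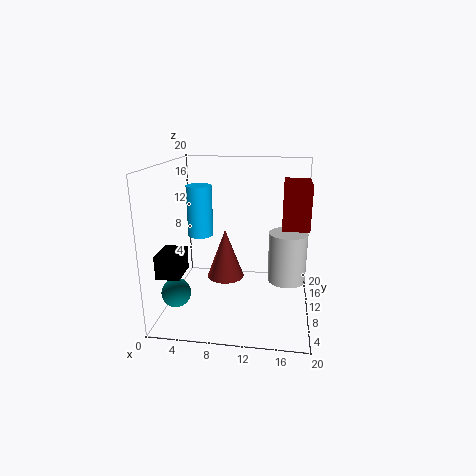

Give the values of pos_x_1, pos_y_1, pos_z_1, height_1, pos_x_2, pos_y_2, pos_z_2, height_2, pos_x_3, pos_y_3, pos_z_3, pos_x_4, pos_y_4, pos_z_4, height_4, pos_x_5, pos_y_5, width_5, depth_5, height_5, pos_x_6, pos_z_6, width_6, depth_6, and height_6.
pos_x_1 = 17
pos_y_1 = 16
pos_z_1 = 1
height_1 = 8
pos_x_2 = 3
pos_y_2 = 16
pos_z_2 = 8
height_2 = 8
pos_x_3 = 2
pos_y_3 = 6
pos_z_3 = 3
pos_x_4 = 7
pos_y_4 = 16
pos_z_4 = 1
height_4 = 8
pos_x_5 = 1
pos_y_5 = 2
width_5 = 3
depth_5 = 4
height_5 = 3
pos_x_6 = 16
pos_z_6 = 14
width_6 = 3
depth_6 = 5
height_6 = 5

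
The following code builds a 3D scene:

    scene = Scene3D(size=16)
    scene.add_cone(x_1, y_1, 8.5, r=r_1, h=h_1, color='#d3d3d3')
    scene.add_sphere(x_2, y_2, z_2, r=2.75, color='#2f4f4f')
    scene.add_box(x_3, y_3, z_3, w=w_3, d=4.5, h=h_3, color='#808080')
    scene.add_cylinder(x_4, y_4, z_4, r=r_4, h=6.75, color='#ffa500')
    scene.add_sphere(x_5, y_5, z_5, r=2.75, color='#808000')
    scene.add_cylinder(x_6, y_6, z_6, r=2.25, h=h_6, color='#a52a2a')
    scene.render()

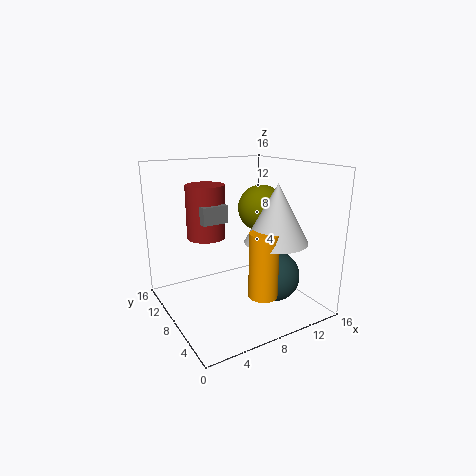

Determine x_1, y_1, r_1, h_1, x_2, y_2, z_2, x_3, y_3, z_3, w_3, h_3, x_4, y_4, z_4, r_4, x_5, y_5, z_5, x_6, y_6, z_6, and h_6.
x_1 = 10, y_1 = 3.75, r_1 = 3.25, h_1 = 6, x_2 = 10.5, y_2 = 4.5, z_2 = 4.25, x_3 = 4.5, y_3 = 9.25, z_3 = 9.5, w_3 = 3, h_3 = 2, x_4 = 8, y_4 = 3, z_4 = 3.25, r_4 = 1.5, x_5 = 12.25, y_5 = 9.75, z_5 = 10.5, x_6 = 6, y_6 = 12, z_6 = 7.25, h_6 = 6.25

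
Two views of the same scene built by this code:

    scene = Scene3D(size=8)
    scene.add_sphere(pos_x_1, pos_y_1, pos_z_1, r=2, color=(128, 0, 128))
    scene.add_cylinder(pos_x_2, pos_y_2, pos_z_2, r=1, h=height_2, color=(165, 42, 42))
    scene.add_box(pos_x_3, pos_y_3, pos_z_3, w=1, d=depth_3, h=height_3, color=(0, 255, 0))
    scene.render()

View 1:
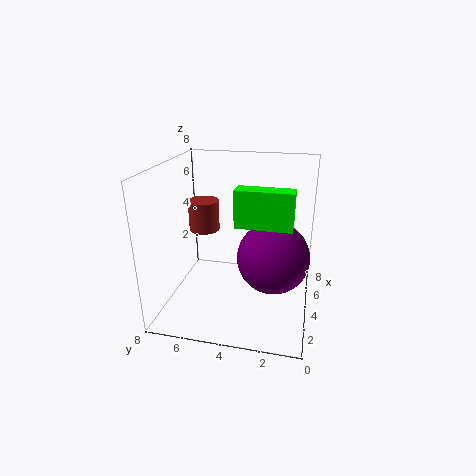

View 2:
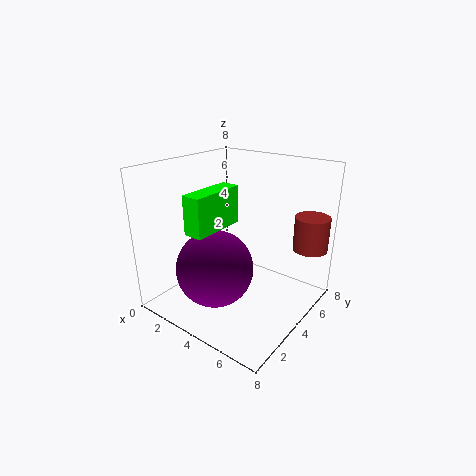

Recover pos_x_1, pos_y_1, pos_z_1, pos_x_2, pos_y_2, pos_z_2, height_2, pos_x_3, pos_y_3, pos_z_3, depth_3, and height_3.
pos_x_1 = 4; pos_y_1 = 2; pos_z_1 = 3; pos_x_2 = 7; pos_y_2 = 7; pos_z_2 = 3; height_2 = 2; pos_x_3 = 3; pos_y_3 = 1; pos_z_3 = 5; depth_3 = 3; height_3 = 2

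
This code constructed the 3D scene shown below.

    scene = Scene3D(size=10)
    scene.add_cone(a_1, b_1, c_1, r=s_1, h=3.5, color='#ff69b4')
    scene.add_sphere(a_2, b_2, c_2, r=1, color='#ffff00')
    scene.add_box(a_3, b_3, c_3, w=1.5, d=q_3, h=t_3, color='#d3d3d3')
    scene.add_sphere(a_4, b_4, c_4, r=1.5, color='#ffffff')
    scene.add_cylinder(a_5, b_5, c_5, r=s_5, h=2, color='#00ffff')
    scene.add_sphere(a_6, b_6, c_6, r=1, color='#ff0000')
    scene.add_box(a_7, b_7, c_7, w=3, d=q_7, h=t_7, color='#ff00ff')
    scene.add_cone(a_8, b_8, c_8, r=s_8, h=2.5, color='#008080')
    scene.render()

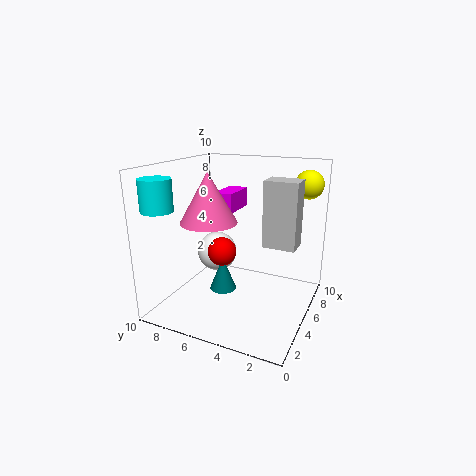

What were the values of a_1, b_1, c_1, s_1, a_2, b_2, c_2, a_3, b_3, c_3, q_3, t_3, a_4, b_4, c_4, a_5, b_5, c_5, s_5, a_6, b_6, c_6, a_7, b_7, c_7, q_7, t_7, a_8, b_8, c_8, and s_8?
a_1 = 4.5, b_1 = 7, c_1 = 6, s_1 = 2, a_2 = 8, b_2 = 1, c_2 = 8.5, a_3 = 3, b_3 = 0.5, c_3 = 5.5, q_3 = 2, t_3 = 4, a_4 = 6.5, b_4 = 7.5, c_4 = 3, a_5 = 1, b_5 = 8.5, c_5 = 7.5, s_5 = 1, a_6 = 4.5, b_6 = 6, c_6 = 4, a_7 = 7, b_7 = 6.5, c_7 = 6, q_7 = 1.5, t_7 = 1.5, a_8 = 5.5, b_8 = 6.5, c_8 = 0.5, s_8 = 1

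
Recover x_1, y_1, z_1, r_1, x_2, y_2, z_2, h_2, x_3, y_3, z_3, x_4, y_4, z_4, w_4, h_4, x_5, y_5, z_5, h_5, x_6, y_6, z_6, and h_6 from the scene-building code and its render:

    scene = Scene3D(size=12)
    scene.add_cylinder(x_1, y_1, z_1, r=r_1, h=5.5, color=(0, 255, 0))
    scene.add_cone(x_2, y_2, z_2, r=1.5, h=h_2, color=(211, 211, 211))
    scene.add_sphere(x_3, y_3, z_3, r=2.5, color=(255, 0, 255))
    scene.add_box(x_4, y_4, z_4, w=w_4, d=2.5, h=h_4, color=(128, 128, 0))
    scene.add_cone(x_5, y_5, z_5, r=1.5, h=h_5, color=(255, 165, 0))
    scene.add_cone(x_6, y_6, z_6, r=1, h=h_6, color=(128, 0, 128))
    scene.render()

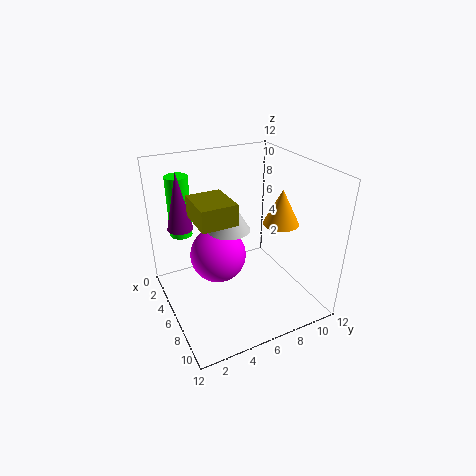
x_1 = 1.5
y_1 = 2.5
z_1 = 5
r_1 = 1
x_2 = 8.5
y_2 = 4
z_2 = 8.5
h_2 = 2.5
x_3 = 4
y_3 = 5
z_3 = 3.5
x_4 = 7
y_4 = 1.5
z_4 = 9.5
w_4 = 3
h_4 = 1.5
x_5 = 7
y_5 = 9.5
z_5 = 7
h_5 = 3
x_6 = 5
y_6 = 1.5
z_6 = 7.5
h_6 = 4.5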